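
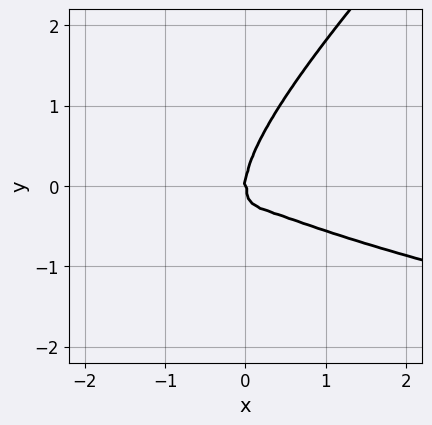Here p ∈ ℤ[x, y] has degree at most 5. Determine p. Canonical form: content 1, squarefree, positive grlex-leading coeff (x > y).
3*x*y^3 - 3*y^4 + x^3 + 2*x^2*y + 3*x*y^2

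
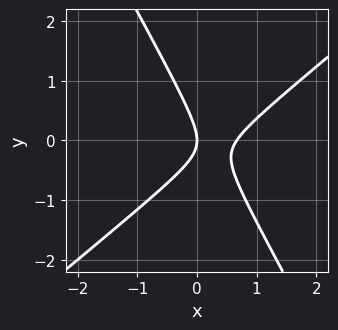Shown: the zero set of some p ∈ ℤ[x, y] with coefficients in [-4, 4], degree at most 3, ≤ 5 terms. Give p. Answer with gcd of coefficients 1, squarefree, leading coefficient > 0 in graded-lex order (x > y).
(a) Degree: the shape is more complex than any degree-1 curve, so deg p = 2.
(b) From the visible intercepts: it crosses the y-axis at the gridline y = 0; it crosses the x-axis at the gridline x = 0.
(c) The integer polynomial consistent with all of this is the stated p.

3*x^2 - 2*x*y - 2*y^2 - 2*x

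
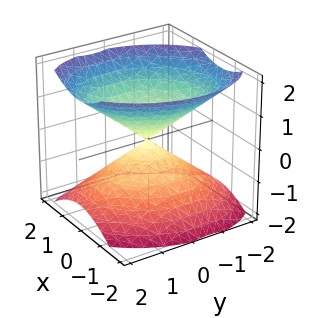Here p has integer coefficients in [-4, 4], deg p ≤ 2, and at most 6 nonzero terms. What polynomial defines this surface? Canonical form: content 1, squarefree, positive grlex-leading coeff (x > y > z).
First, I count 2 distinct pieces. They look like related sheets of one shape, so recover p as a whole.
Next, degree: no degree-1 surface has this shape, so deg p = 2.
Then, from the visible intercepts: it meets the y-axis at y = 0 (among the integer gridlines); it meets the x-axis at x = 0 (among the integer gridlines); it crosses the z-axis at the gridline z = 0.
Finally, the integer polynomial consistent with all of this is the stated p.

3*x^2 - x*y + 2*y^2 - 3*z^2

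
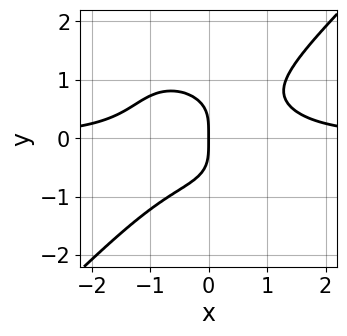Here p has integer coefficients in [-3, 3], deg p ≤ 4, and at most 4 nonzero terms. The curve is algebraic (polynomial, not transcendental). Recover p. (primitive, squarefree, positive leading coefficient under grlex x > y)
x^3*y - y^4 - x

(a) Degree: a generic line meets the curve in up to 4 points, so deg p = 4.
(b) Against the integer gridlines: it meets the y-axis at y = 0 (among the integer gridlines); one x-axis crossing is at x = 0.
(c) Fitting integer coefficients to these (and the overall shape) gives p.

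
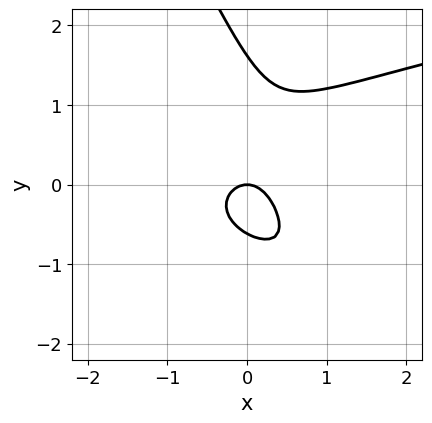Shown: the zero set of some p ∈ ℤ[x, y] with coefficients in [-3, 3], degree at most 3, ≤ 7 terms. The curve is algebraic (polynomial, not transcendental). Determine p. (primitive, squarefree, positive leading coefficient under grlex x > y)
2*x*y^2 + y^3 - 2*x^2 - y^2 - y

(a) The degree is 3 — a generic line meets the curve in up to 3 points.
(b) From the visible intercepts: it meets the x-axis at x = 0 (among the integer gridlines); one y-axis crossing is at y = 0.
(c) Matching integer coefficients to the picture gives p.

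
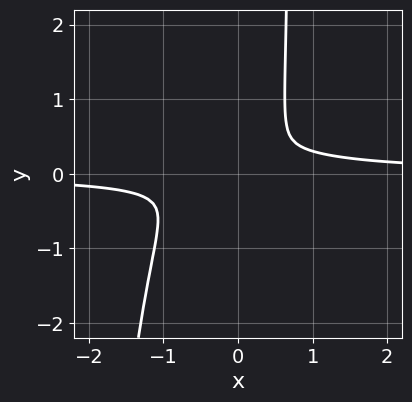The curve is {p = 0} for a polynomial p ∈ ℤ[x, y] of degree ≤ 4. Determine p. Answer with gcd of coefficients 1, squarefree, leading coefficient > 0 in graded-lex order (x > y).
(a) Degree: no degree-3 curve has this shape, so deg p = 4.
(b) Putting this together gives p.

3*x^3*y + x^2*y^2 + 2*x*y^2 - x^2 - 2*y^2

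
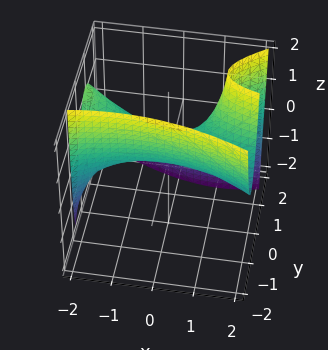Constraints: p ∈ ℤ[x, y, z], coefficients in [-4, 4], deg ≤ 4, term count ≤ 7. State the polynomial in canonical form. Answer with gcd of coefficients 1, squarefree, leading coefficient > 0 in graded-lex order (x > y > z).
(a) Degree: no degree-2 surface has this shape, so deg p = 3.
(b) Against the integer gridlines: the y-axis gridline crossings are at y ∈ {0, 1}; every point of the x-axis in the box is on the surface.
(c) Matching integer coefficients to the picture gives p.

x^2*y + x*y*z - 3*y^3 + 3*y^2 - 2*z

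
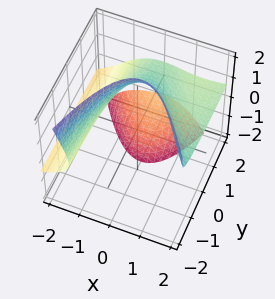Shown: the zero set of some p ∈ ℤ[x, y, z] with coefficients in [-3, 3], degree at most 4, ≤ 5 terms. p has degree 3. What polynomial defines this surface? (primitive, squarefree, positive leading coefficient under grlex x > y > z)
x^3 - 3*x^2*z - 2*y*z^2 + 3

I count 2 distinct pieces. They look like related sheets of one shape, so recover p as a whole.
The degree is 3 — a generic line meets the surface in up to 3 points.
From the axis intercepts and sections: it misses every integer gridline on the y-axis; the surface avoids every integer z-axis point in the box.
Solving for integer coefficients yields p as stated.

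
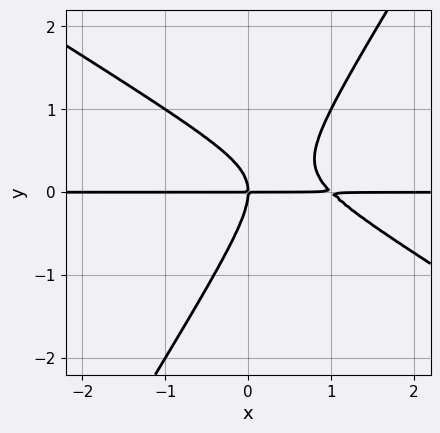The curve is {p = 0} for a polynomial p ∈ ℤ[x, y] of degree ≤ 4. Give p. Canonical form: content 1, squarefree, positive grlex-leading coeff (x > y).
The degree is 3 — the shape is more complex than any degree-2 curve.
From the visible intercepts: the visible x-axis segment lies entirely on the curve; it crosses the y-axis at the gridline y = 0.
These observations pin down the coefficients.

x^2*y + x*y^2 - y^3 - x*y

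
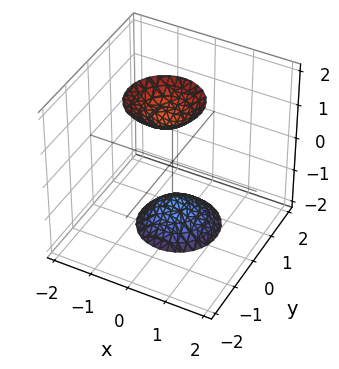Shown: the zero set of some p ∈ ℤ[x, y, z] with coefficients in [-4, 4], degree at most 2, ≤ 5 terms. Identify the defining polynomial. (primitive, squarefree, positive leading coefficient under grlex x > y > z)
3*x^2 + 3*y^2 + y*z - z^2 + 2

First, I count 2 distinct pieces. They look like related sheets of one shape, so recover p as a whole.
Next, the degree is 2 — the shape is more complex than any degree-1 surface.
Next, from the visible intercepts: it misses every integer gridline on the x-axis; no y-intercept at any integer in the box.
Finally, matching integer coefficients to the picture gives p.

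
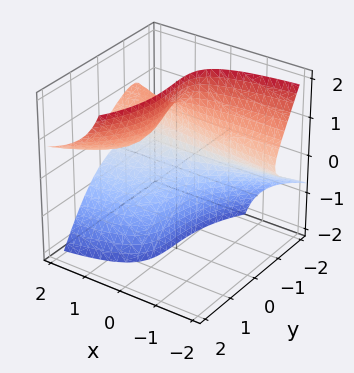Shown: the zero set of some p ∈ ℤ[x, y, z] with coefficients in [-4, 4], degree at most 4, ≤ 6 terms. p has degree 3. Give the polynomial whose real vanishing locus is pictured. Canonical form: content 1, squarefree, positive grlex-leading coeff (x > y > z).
1. The degree is 3 — a generic line meets the surface in up to 3 points.
2. From the axis intercepts and sections: no x-intercept at any integer in the box; it meets the y-axis at y = -1 (among the integer gridlines); it misses every integer gridline on the z-axis.
3. Putting this together gives p.

2*x*y*z + 2*x*z^2 - y^3 - 1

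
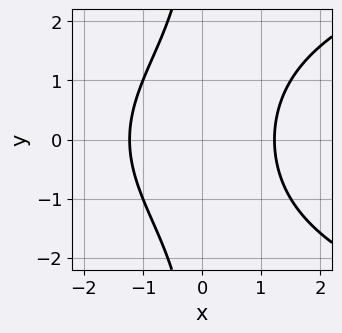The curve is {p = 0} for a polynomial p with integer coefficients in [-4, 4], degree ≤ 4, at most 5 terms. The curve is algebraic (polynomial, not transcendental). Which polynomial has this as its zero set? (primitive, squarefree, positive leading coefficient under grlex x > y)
x*y^2 - 2*x^2 + 3

The degree is 3 — the shape is more complex than any degree-2 curve.
Symmetries: mirror symmetry y ↦ −y ⇒ only even powers of y.
From the axis intercepts and sections: the curve avoids every integer y-axis point in the box.
Fitting integer coefficients to these (and the overall shape) gives p.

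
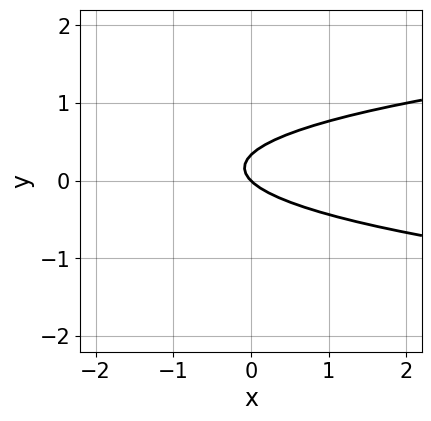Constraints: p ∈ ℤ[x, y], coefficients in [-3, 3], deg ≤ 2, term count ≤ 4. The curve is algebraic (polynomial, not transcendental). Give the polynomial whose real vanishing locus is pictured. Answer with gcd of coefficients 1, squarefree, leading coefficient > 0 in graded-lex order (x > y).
First, degree: the shape is more complex than any degree-1 curve, so deg p = 2.
Then, from the visible intercepts: it meets the y-axis at y = 0 (among the integer gridlines); it meets the x-axis at x = 0 (among the integer gridlines).
Finally, assembling these constraints gives the stated polynomial.

3*y^2 - x - y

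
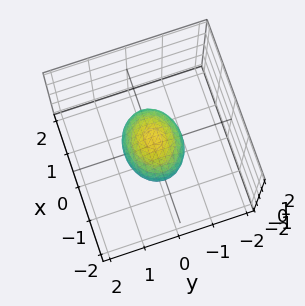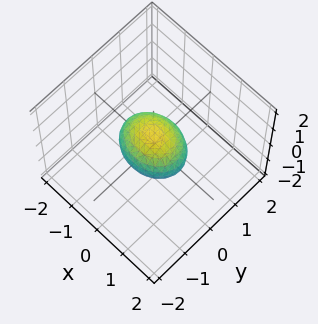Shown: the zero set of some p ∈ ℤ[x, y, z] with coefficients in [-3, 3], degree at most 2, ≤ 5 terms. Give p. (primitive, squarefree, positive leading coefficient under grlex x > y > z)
First, deg p = 2.
Then, symmetries: the x ↦ −x reflection is a symmetry, so x appears only in even powers; the y ↦ −y reflection is a symmetry, so y appears only in even powers; it's symmetric under z → −z, forcing even powers of z.
Then, from the visible intercepts: the x-axis gridline crossings are at x ∈ {-1, 1}.
Finally, putting this together gives p.

2*x^2 + 3*y^2 + 3*z^2 - 2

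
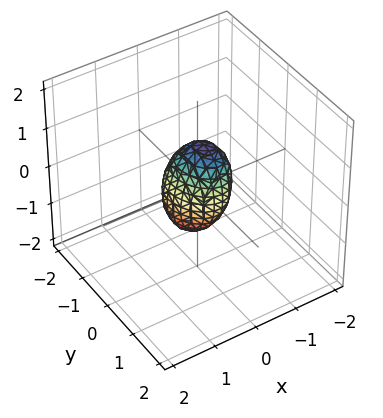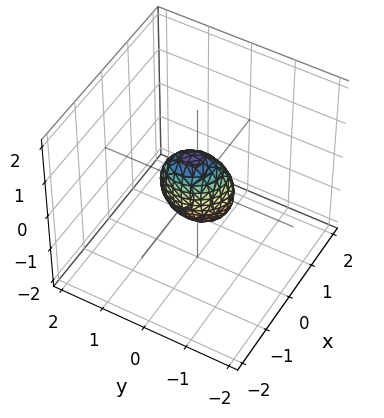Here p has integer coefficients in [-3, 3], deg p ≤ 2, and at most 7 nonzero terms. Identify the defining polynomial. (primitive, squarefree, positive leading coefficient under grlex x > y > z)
3*x^2 + x*y + x*z + 2*y^2 + z^2 - 1

The degree is 2 — a generic line meets the surface in up to 2 points.
Against the integer gridlines: among the integer gridlines, it crosses the z-axis at z ∈ {-1, 1}.
Solving for integer coefficients yields p as stated.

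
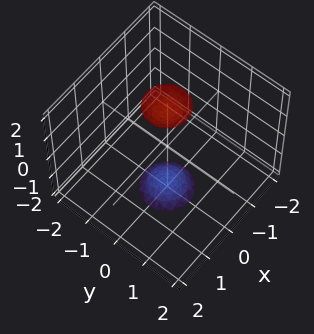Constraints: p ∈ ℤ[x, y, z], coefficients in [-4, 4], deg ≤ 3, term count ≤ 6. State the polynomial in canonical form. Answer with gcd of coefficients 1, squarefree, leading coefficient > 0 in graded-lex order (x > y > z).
3*x^2 + 3*y^2 - z^2 + 3

The picture has 2 separate pieces.
Degree: two sheets facing apart; a quadric, so deg p = 2.
Symmetries: the z ↦ −z reflection is a symmetry, so z appears only in even powers; the z-axis is an axis of rotation, so x and y enter only as x² + y².
Checking where it meets the axes: the surface avoids every integer y-axis point in the box; a circular section at z = 2 has radius between 0 and 1.
Solving for integer coefficients yields p as stated.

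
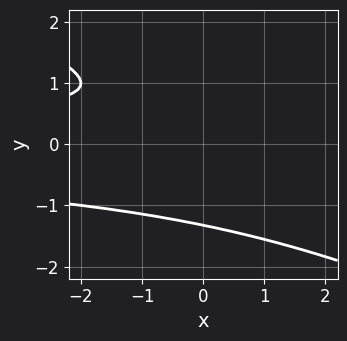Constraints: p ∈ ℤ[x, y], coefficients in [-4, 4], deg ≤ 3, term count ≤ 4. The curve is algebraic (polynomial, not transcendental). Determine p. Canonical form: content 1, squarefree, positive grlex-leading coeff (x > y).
x*y^2 + 2*y^3 - 2*y + 2

1. Degree: the shape is more complex than any degree-2 curve, so deg p = 3.
2. Observable constraints: no x-intercept at any integer in the box.
3. Fitting integer coefficients to these (and the overall shape) gives p.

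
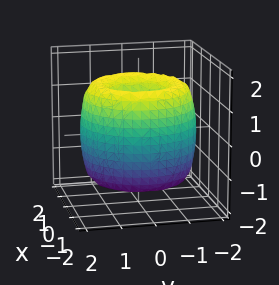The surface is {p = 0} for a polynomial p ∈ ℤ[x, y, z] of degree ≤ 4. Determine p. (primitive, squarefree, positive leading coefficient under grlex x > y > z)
Degree: no degree-3 surface has this shape, so deg p = 4.
Symmetries: rotational symmetry about the z-axis ⇒ p depends on x, y only through x² + y².
Checking where it meets the axes: it crosses the y-axis at the gridline y = 0; it meets the z-axis at z = 0 (among the integer gridlines); a circular section at z = 0 has radius between 1 and 2; it crosses the x-axis at the gridline x = 0.
The integer polynomial consistent with all of this is the stated p.

x^4 + 2*x^2*y^2 + y^4 - 3*x^2 - 3*y^2 + z^2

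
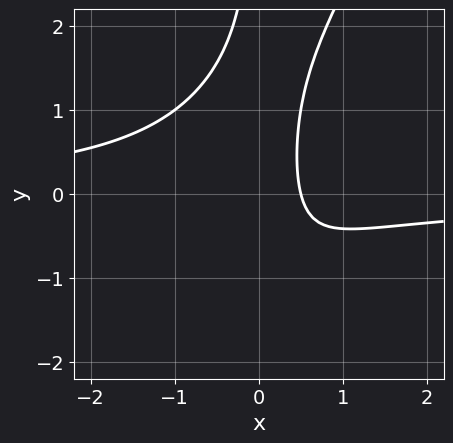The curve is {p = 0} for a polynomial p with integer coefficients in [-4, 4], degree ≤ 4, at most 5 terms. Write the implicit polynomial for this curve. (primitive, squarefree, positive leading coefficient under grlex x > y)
2*x^2*y - x*y^2 + 2*x - 1

1. Degree: no degree-2 curve has this shape, so deg p = 3.
2. Checking where it meets the axes: no y-intercept at any integer in the box.
3. These observations pin down the coefficients.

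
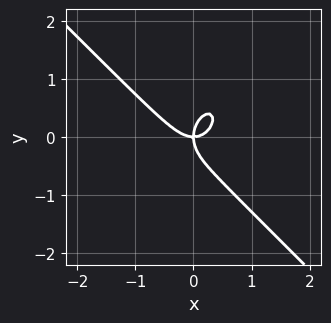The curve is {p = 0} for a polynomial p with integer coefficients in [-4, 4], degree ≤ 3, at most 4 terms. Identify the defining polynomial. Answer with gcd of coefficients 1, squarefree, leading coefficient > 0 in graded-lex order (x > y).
3*x^3 + x^2*y + 2*y^3 - 2*x*y

1. The degree is 3 — no degree-2 curve has this shape.
2. Observable constraints: one x-axis crossing is at x = 0; one y-axis crossing is at y = 0.
3. Matching integer coefficients to the picture gives p.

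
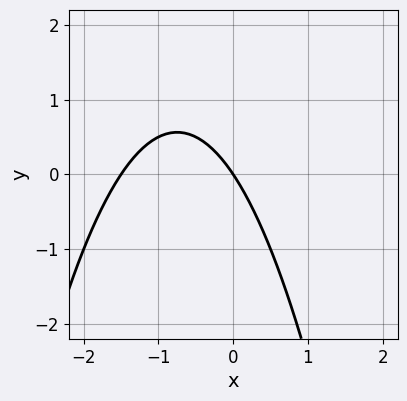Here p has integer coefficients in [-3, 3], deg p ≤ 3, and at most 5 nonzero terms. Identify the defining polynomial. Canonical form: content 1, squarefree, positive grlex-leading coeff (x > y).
1. The degree is 2 — the shape is more complex than any degree-1 curve.
2. Checking where it meets the axes: it meets the x-axis at x = 0 (among the integer gridlines); it crosses the y-axis at the gridline y = 0.
3. Assembling these constraints gives the stated polynomial.

2*x^2 + 3*x + 2*y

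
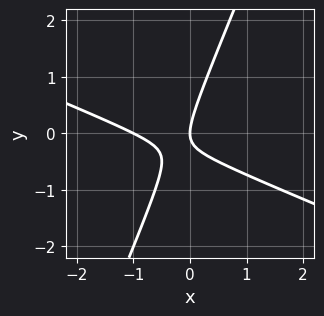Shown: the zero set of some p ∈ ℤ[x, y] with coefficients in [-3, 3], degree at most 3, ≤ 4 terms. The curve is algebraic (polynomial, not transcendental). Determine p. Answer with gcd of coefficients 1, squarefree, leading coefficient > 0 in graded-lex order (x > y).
x^2 + 2*x*y - y^2 + x

The degree is 2 — a generic line meets the curve in up to 2 points.
Observable constraints: it meets the y-axis at y = 0 (among the integer gridlines); the x-axis gridline crossings are at x ∈ {-1, 0}.
Together with the visible shape, these determine p as stated.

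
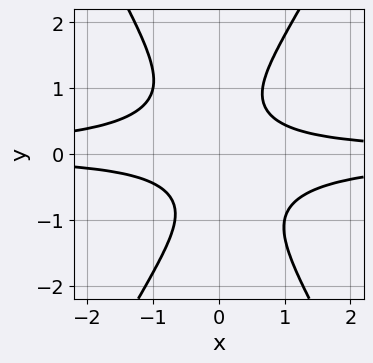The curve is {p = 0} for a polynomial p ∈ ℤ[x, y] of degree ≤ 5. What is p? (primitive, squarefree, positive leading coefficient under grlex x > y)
(a) deg p = 4.
(b) Observable constraints: the curve avoids every integer x-axis point in the box; no y-intercept at any integer in the box.
(c) Solving for integer coefficients yields p as stated.

3*x^2*y^2 - y^4 + x*y - 1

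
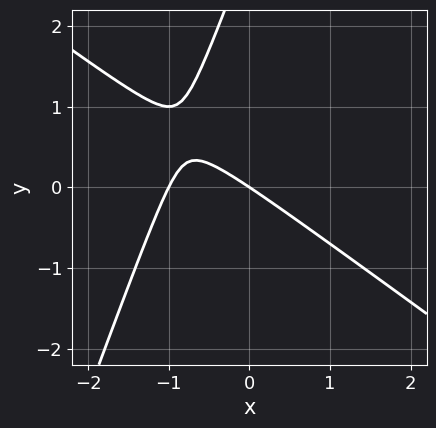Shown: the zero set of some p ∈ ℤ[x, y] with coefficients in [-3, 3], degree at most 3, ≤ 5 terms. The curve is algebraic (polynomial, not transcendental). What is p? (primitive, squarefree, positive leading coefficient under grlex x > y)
2*x^2 + 2*x*y - y^2 + 2*x + 3*y

First, deg p = 2. The shape is more complex than any degree-1 curve.
Then, checking where it meets the axes: among the integer gridlines, it crosses the x-axis at x ∈ {-1, 0}; it crosses the y-axis at the gridline y = 0.
Finally, assembling these constraints gives the stated polynomial.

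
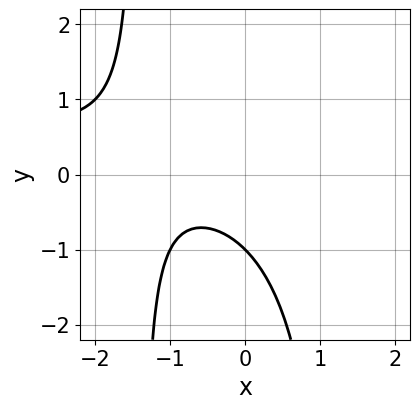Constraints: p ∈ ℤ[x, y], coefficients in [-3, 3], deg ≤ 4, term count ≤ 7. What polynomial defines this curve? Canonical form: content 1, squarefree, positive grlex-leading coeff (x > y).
(a) The degree is 3 — the shape is more complex than any degree-2 curve.
(b) Checking where it meets the axes: no x-intercept at any integer in the box; it crosses the y-axis at the gridline y = -1.
(c) Assembling these constraints gives the stated polynomial.

x^2*y - x^2 - 2*x - 2*y - 2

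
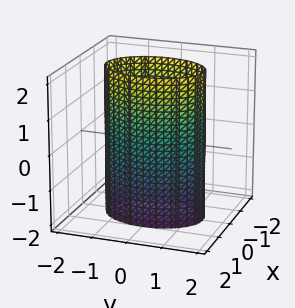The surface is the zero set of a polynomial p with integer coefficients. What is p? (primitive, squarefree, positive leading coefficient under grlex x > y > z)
2*x^2 + y^2 - 2

deg p = 2. A cylinder; a quadric.
Symmetries: mirror symmetry y ↦ −y ⇒ only even powers of y; mirror symmetry z ↦ −z ⇒ only even powers of z; mirror symmetry x ↦ −x ⇒ only even powers of x.
Observable constraints: it misses every integer gridline on the z-axis; the x-axis gridline crossings are at x ∈ {-1, 1}.
These observations pin down the coefficients.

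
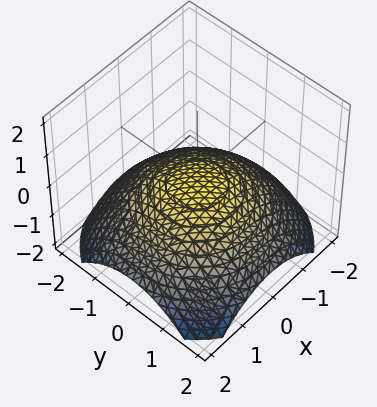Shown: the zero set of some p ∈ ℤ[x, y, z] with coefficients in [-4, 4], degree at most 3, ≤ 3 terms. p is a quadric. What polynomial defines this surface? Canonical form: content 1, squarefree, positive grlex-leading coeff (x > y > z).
(a) Degree: a single bowl opening along one axis; a quadric, so deg p = 2.
(b) By symmetry, the z-axis is an axis of rotation, so x and y enter only as x² + y².
(c) Against the integer gridlines: a circular section at z = -1 has radius between 1 and 2; it crosses the x-axis at the gridline x = 0; it meets the z-axis at z = 0 (among the integer gridlines); it crosses the y-axis at the gridline y = 0.
(d) Matching integer coefficients to the picture gives p.

x^2 + y^2 + 3*z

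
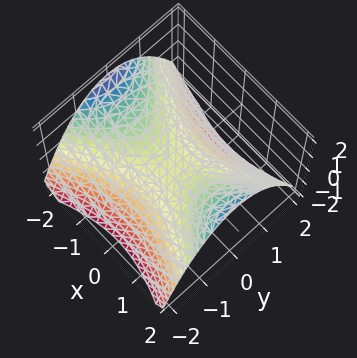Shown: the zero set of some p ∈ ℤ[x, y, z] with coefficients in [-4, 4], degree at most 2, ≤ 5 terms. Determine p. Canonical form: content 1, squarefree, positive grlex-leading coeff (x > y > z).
x^2 - 2*y^2 - 3*z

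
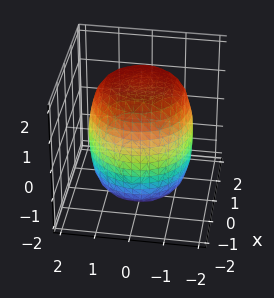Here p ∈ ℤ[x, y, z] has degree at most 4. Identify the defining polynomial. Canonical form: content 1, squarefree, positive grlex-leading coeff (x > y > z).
x^4 + 2*x^2*y^2 + y^4 - x^2 - y^2 + z^2 - 3

(a) deg p = 4. No degree-3 surface has this shape.
(b) Symmetry: the z-axis is an axis of rotation, so x and y enter only as x² + y².
(c) Reading off the gridlines: a circular section at z = 0 has radius between 1 and 2.
(d) These observations pin down the coefficients.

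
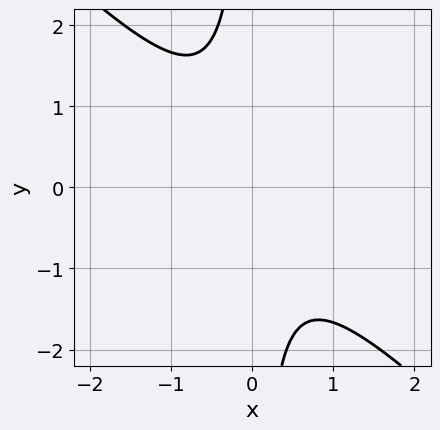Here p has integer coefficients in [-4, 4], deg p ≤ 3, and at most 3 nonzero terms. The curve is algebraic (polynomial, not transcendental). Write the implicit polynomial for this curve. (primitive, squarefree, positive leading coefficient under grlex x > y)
3*x^2 + 3*x*y + 2

The degree is 2 — a generic line meets the curve in up to 2 points.
Checking where it meets the axes: it misses every integer gridline on the y-axis; the curve avoids every integer x-axis point in the box.
Assembling these constraints gives the stated polynomial.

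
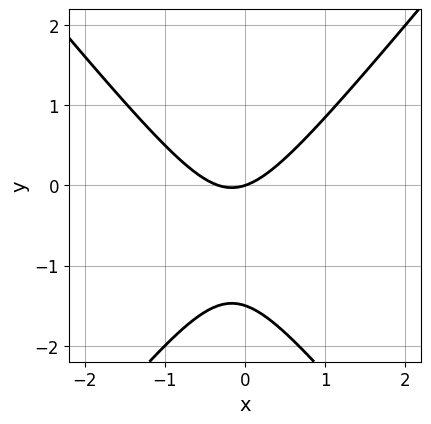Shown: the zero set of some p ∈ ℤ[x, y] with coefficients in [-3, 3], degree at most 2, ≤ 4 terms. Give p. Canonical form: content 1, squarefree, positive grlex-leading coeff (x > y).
3*x^2 - 2*y^2 + x - 3*y

(a) deg p = 2. No degree-1 curve has this shape.
(b) From the visible intercepts: one y-axis crossing is at y = 0; it crosses the x-axis at the gridline x = 0.
(c) Fitting integer coefficients to these (and the overall shape) gives p.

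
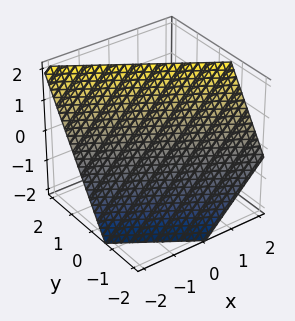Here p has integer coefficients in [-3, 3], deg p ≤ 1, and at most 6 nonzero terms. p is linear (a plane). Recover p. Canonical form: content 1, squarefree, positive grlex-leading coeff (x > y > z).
First, degree: every cross-section is a straight line — this is a plane, so deg p = 1.
Then, reading off the gridlines: it crosses the x-axis at the gridline x = -1; one z-axis crossing is at z = 1.
Finally, these observations pin down the coefficients.

2*x + 3*y - 2*z + 2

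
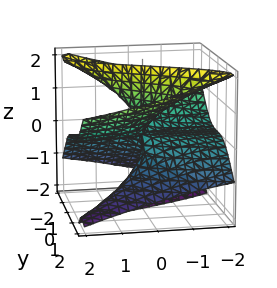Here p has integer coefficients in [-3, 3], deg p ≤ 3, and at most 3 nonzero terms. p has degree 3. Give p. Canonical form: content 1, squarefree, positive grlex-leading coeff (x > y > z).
y^3 - 2*y*z^2 - 2*x*z

First, degree: a generic line meets the surface in up to 3 points, so deg p = 3.
Next, against the integer gridlines: the visible z-axis segment lies entirely on the surface; every point of the x-axis in the box is on the surface; one y-axis crossing is at y = 0.
Finally, putting this together gives p.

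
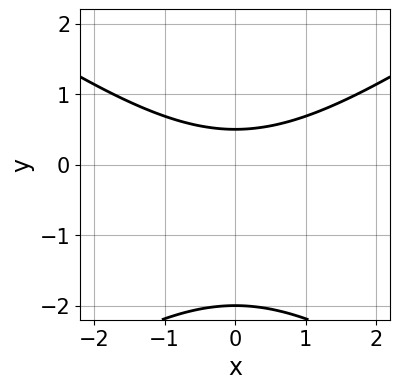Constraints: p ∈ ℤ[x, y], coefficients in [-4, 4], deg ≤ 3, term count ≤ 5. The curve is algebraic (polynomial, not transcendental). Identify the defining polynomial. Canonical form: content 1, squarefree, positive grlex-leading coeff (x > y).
Degree: the shape is more complex than any degree-1 curve, so deg p = 2.
Symmetries: it's symmetric under x → −x, forcing even powers of x.
Checking where it meets the axes: it meets the y-axis at y = -2 (among the integer gridlines); no x-intercept at any integer in the box.
Putting this together gives p.

x^2 - 2*y^2 - 3*y + 2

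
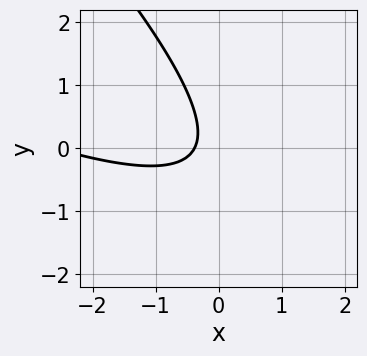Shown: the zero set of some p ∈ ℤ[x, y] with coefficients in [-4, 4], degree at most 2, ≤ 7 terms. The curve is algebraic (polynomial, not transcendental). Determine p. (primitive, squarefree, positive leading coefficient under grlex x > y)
x^2 + 3*x*y + 2*y^2 + 3*x + 1

(a) Degree: a generic line meets the curve in up to 2 points, so deg p = 2.
(b) Checking where it meets the axes: no y-intercept at any integer in the box.
(c) These observations pin down the coefficients.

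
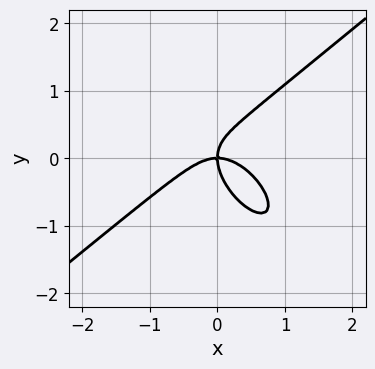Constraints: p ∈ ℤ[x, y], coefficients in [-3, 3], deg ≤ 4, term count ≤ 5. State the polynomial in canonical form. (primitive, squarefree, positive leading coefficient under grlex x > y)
The degree is 3 — no degree-2 curve has this shape.
Checking where it meets the axes: it meets the x-axis at x = 0 (among the integer gridlines); it crosses the y-axis at the gridline y = 0.
The integer polynomial consistent with all of this is the stated p.

3*x^3 - 2*x*y^2 - 3*y^3 + 3*x*y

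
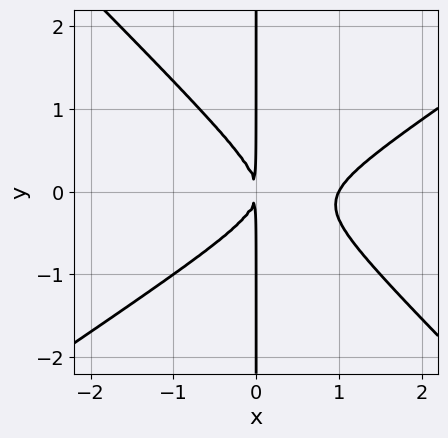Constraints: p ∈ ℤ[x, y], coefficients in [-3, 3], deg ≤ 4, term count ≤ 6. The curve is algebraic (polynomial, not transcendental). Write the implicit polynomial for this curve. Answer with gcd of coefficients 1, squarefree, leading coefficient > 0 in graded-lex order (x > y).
2*x^3 - x^2*y - 3*x*y^2 - 2*x^2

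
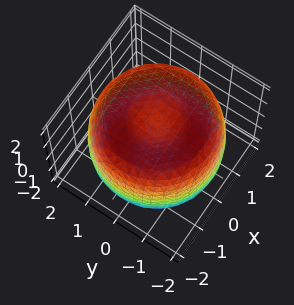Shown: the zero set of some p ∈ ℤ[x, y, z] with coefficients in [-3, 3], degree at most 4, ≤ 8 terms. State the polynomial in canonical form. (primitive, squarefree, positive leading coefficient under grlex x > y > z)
x^4 + 2*x^2*y^2 + y^4 - 3*x^2 - 3*y^2 + 2*z^2 - 3

First, degree: no degree-3 surface has this shape, so deg p = 4.
Next, symmetries: the surface is invariant under rotation about z: p = q(x² + y², z).
Next, reading off the gridlines: a circular section at z = 1 has radius between 1 and 2.
Finally, solving for integer coefficients yields p as stated.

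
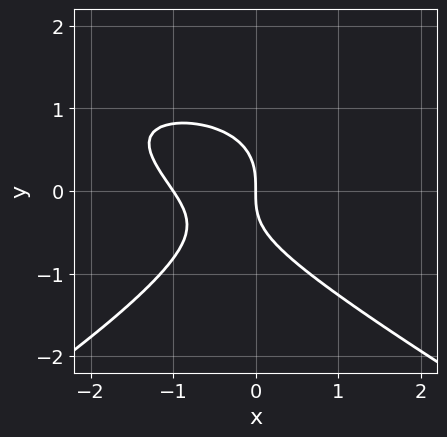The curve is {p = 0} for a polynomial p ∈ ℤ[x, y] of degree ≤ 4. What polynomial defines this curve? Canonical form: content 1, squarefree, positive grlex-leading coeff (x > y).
(a) Degree: no degree-2 curve has this shape, so deg p = 3.
(b) Against the integer gridlines: it meets the y-axis at y = 0 (among the integer gridlines); among the integer gridlines, it crosses the x-axis at x ∈ {-1, 0}.
(c) Putting this together gives p.

x^2*y - 3*y^3 - 3*x^2 - x*y - 3*x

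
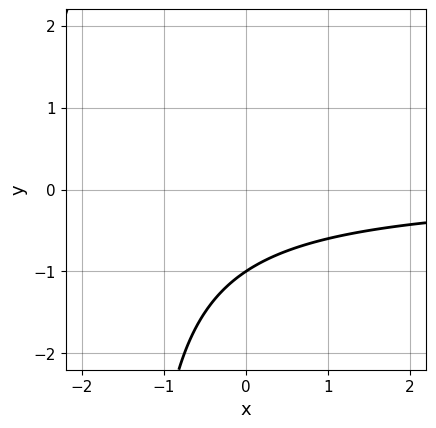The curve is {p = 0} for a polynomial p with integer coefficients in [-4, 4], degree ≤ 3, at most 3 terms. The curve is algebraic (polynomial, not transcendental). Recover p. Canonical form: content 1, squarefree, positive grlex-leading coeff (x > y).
2*x*y + 3*y + 3

1. deg p = 2.
2. Checking where it meets the axes: one y-axis crossing is at y = -1; it misses every integer gridline on the x-axis.
3. Fitting integer coefficients to these (and the overall shape) gives p.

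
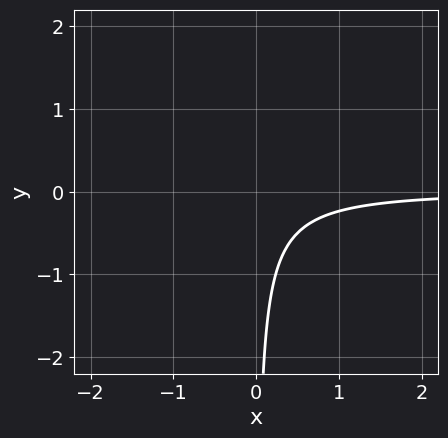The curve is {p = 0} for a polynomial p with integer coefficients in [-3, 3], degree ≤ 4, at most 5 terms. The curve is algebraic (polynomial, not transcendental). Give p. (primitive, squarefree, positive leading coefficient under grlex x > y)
x^2*y - x*y^2 + 3*x*y + 1

(a) The degree is 3 — the shape is more complex than any degree-2 curve.
(b) Observable constraints: it misses every integer gridline on the x-axis; the curve avoids every integer y-axis point in the box.
(c) Together with the visible shape, these determine p as stated.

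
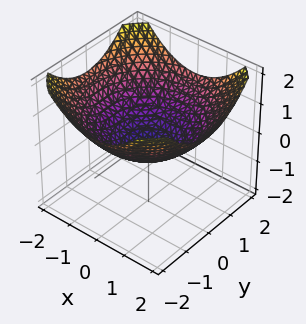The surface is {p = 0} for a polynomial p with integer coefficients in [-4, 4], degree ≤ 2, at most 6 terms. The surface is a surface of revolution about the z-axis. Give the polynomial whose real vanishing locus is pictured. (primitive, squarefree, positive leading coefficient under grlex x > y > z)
x^2 + y^2 - 3*z - 1

(a) deg p = 2.
(b) Symmetries: the z-axis is an axis of rotation, so x and y enter only as x² + y².
(c) Reading off the gridlines: a circular section at z = 0 has radius exactly 1; among the integer gridlines, it crosses the y-axis at y ∈ {-1, 1}; among the integer gridlines, it crosses the x-axis at x ∈ {-1, 1}.
(d) Putting this together gives p.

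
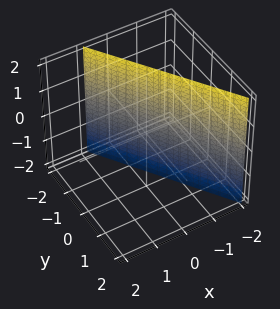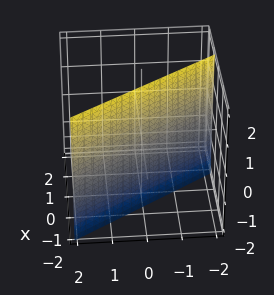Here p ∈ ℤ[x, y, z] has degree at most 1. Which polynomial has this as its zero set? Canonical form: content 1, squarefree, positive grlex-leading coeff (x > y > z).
3*x + 2*y + 2

First, deg p = 1.
Then, from the visible intercepts: it misses every integer gridline on the z-axis; one y-axis crossing is at y = -1.
Finally, matching integer coefficients to the picture gives p.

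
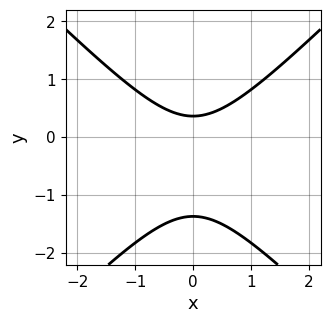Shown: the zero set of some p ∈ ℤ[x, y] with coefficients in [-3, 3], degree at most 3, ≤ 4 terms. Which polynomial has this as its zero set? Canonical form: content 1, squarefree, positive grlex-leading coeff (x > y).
2*x^2 - 2*y^2 - 2*y + 1

(a) deg p = 2.
(b) Symmetries: the x ↦ −x reflection is a symmetry, so x appears only in even powers.
(c) Checking where it meets the axes: no x-intercept at any integer in the box.
(d) Fitting integer coefficients to these (and the overall shape) gives p.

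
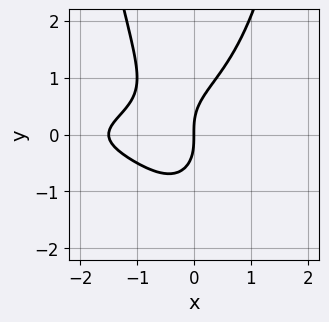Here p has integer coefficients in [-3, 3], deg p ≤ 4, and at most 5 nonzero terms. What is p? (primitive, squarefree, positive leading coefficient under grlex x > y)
3*x^2*y^2 - 2*y^3 + 2*x^2 + 3*x

Degree: no degree-3 curve has this shape, so deg p = 4.
From the axis intercepts and sections: one x-axis crossing is at x = 0; it crosses the y-axis at the gridline y = 0.
The integer polynomial consistent with all of this is the stated p.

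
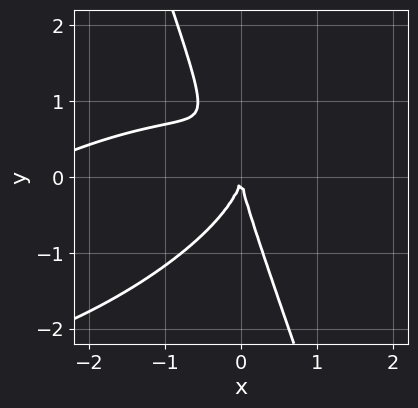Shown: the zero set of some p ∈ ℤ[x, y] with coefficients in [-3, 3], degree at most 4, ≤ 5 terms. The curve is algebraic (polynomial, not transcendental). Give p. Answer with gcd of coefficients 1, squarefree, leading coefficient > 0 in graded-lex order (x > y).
x^3 - 2*x^2*y + 2*x*y^2 + y^3 + 3*x^2

Degree: a generic line meets the curve in up to 3 points, so deg p = 3.
Checking where it meets the axes: it meets the x-axis at x = 0 (among the integer gridlines); it crosses the y-axis at the gridline y = 0.
Matching integer coefficients to the picture gives p.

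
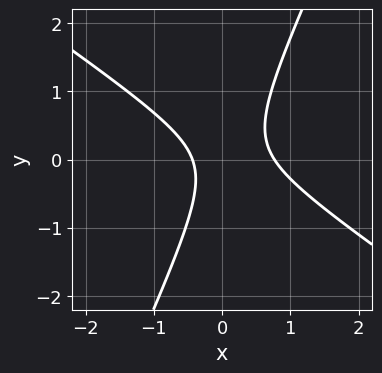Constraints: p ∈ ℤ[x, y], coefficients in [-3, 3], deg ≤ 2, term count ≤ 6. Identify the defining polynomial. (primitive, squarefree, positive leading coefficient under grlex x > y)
First, deg p = 2. No degree-1 curve has this shape.
Then, reading off the gridlines: the curve avoids every integer y-axis point in the box.
Finally, putting this together gives p.

3*x^2 + 3*x*y - 2*y^2 - x - 1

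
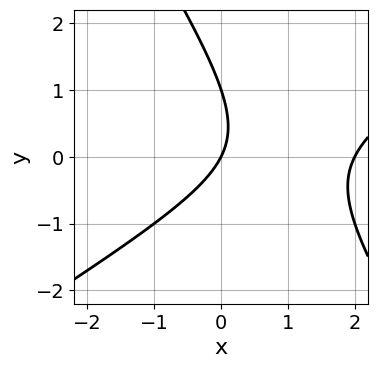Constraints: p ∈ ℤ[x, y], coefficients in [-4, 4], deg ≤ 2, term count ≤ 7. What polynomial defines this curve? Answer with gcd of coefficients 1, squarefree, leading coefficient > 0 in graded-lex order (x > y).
x^2 - x*y - y^2 - 2*x + y

1. Degree: no degree-1 curve has this shape, so deg p = 2.
2. Against the integer gridlines: among the integer gridlines, it crosses the y-axis at y ∈ {0, 1}; among the integer gridlines, it crosses the x-axis at x ∈ {0, 2}.
3. These observations pin down the coefficients.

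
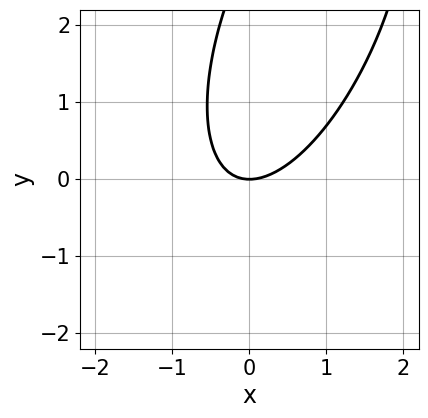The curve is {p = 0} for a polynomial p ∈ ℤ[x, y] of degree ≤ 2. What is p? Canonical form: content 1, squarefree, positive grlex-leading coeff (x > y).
3*x^2 - 2*x*y + y^2 - 3*y

First, the degree is 2 — a generic line meets the curve in up to 2 points.
Next, from the axis intercepts and sections: one x-axis crossing is at x = 0; one y-axis crossing is at y = 0.
Finally, fitting integer coefficients to these (and the overall shape) gives p.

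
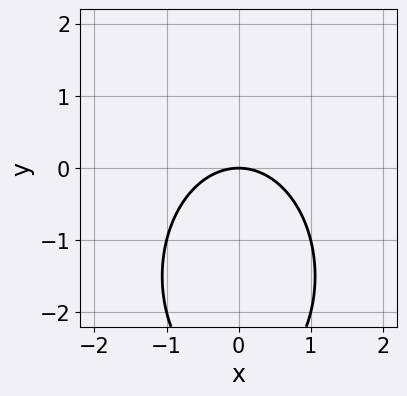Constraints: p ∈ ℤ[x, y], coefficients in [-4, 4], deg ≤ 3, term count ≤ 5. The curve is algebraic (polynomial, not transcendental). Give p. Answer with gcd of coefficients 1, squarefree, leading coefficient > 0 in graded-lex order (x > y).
1. The degree is 2 — a generic line meets the curve in up to 2 points.
2. Symmetries: mirror symmetry x ↦ −x ⇒ only even powers of x.
3. Reading off the gridlines: it meets the y-axis at y = 0 (among the integer gridlines); it crosses the x-axis at the gridline x = 0.
4. Putting this together gives p.

2*x^2 + y^2 + 3*y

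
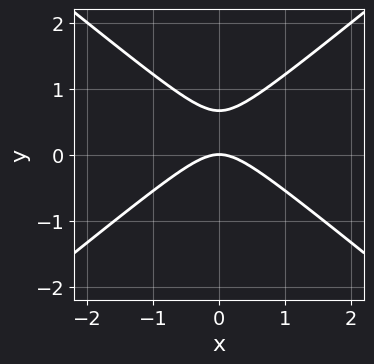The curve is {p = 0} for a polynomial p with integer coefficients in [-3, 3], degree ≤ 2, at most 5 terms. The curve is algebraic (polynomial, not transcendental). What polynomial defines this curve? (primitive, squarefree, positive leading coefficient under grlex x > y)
2*x^2 - 3*y^2 + 2*y

First, the degree is 2 — the shape is more complex than any degree-1 curve.
Then, symmetries: it's symmetric under x → −x, forcing even powers of x.
Then, against the integer gridlines: one y-axis crossing is at y = 0; it crosses the x-axis at the gridline x = 0.
Finally, putting this together gives p.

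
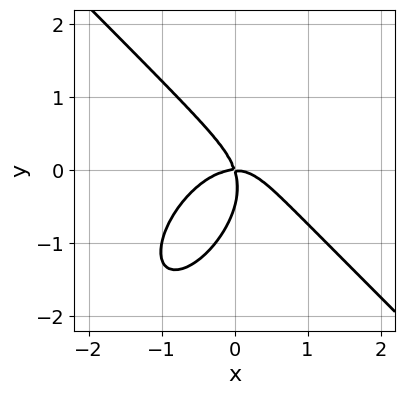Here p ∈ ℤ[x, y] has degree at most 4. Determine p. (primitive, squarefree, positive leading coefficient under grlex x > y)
First, degree: the shape is more complex than any degree-2 curve, so deg p = 3.
Next, from the axis intercepts and sections: one x-axis crossing is at x = 0; one y-axis crossing is at y = 0.
Finally, putting this together gives p.

3*x^3 - x*y^2 + 2*y^3 + 3*x*y + y^2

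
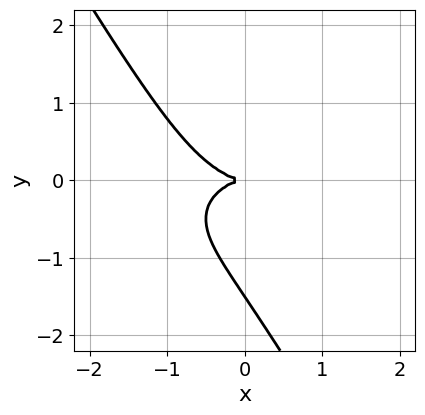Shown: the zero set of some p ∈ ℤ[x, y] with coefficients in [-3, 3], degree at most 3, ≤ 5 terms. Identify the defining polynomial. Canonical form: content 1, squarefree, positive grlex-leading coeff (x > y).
1. The degree is 3 — the shape is more complex than any degree-2 curve.
2. From the axis intercepts and sections: one x-axis crossing is at x = 0; it crosses the y-axis at the gridline y = 0.
3. Fitting integer coefficients to these (and the overall shape) gives p.

x^3 + 3*x*y^2 + 2*y^3 + 3*y^2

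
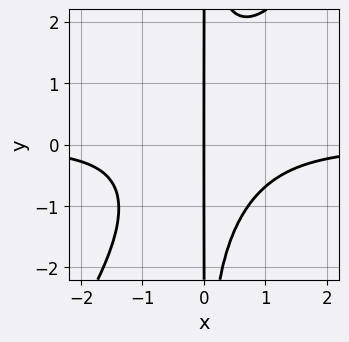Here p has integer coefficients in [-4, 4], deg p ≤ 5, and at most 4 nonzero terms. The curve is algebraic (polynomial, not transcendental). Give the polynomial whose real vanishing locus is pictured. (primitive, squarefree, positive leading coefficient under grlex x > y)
3*x^3*y - 2*x^2*y^2 + 3*x

1. The degree is 4 — the shape is more complex than any degree-3 curve.
2. Against the integer gridlines: it meets the x-axis at x = 0 (among the integer gridlines); the visible y-axis segment lies entirely on the curve.
3. Assembling these constraints gives the stated polynomial.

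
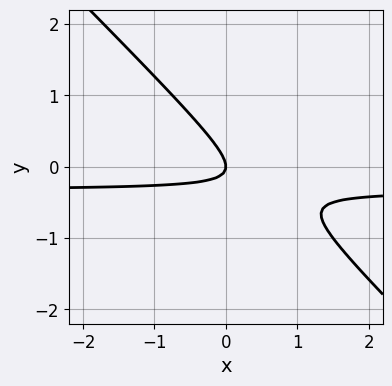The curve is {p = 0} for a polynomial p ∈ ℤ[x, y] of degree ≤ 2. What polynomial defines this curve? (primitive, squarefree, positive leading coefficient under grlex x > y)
3*x*y + 3*y^2 + x

First, degree: a generic line meets the curve in up to 2 points, so deg p = 2.
Then, checking where it meets the axes: one x-axis crossing is at x = 0; it meets the y-axis at y = 0 (among the integer gridlines).
Finally, putting this together gives p.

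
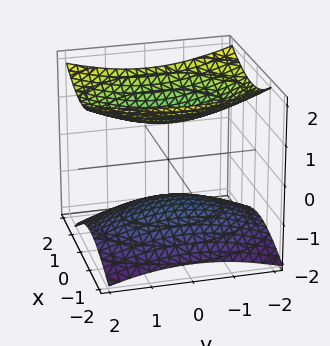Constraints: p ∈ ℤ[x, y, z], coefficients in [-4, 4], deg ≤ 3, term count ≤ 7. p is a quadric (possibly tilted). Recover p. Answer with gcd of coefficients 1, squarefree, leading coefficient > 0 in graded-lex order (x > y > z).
2*x^2 - x*z + y^2 - 3*z^2 + 3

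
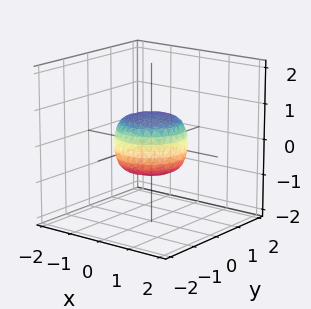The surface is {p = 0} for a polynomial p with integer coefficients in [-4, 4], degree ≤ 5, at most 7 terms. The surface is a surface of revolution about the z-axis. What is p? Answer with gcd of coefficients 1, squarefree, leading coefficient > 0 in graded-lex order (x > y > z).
First, deg p = 4. No degree-3 surface has this shape.
Then, by symmetry, every cross-section ⟂ z is a circle, so x, y appear only via x² + y².
Then, checking where it meets the axes: among the integer gridlines, it crosses the x-axis at x ∈ {-1, 1}; a circular section at z = 0 has radius exactly 1; among the integer gridlines, it crosses the y-axis at y ∈ {-1, 1}.
Finally, together with the visible shape, these determine p as stated.

2*x^4 + 4*x^2*y^2 + 2*y^4 - x^2 - y^2 + 2*z^2 - 1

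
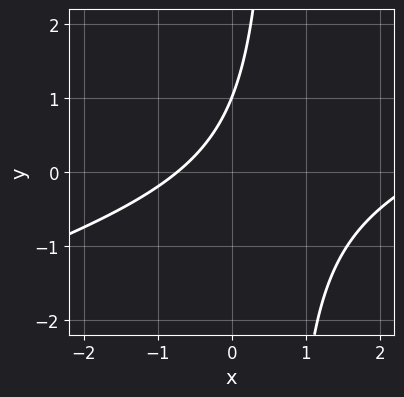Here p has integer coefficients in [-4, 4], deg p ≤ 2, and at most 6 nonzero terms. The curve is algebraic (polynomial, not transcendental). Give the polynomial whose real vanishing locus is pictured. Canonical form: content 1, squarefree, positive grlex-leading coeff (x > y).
First, the degree is 2 — the shape is more complex than any degree-1 curve.
Next, from the visible intercepts: it meets the y-axis at y = 1 (among the integer gridlines).
Finally, fitting integer coefficients to these (and the overall shape) gives p.

x^2 - 3*x*y - 2*x + 2*y - 2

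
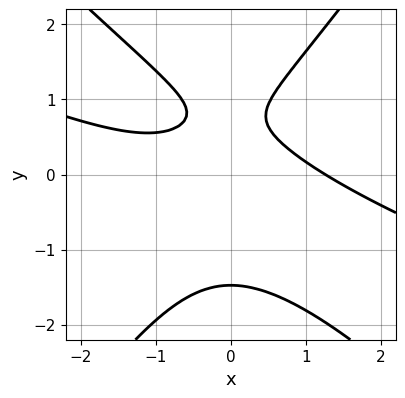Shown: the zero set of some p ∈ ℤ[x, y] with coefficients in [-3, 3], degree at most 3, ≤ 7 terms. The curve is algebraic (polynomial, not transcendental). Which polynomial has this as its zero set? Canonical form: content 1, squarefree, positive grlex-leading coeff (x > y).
x^3 + 3*x^2*y - 2*y^3 + 3*y - 2

First, deg p = 3. No degree-2 curve has this shape.
Finally, the integer polynomial consistent with all of this is the stated p.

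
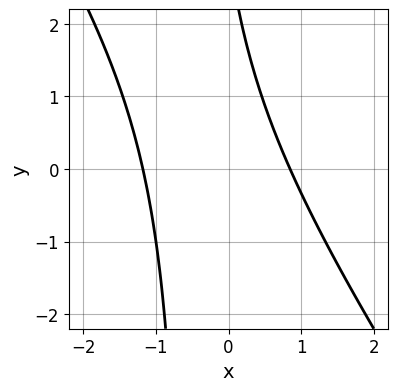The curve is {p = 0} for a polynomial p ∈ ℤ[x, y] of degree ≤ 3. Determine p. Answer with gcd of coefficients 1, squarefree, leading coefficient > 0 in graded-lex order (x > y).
(a) deg p = 2.
(b) Checking where it meets the axes: the curve avoids every integer y-axis point in the box.
(c) Matching integer coefficients to the picture gives p.

3*x^2 + 2*x*y + x + y - 3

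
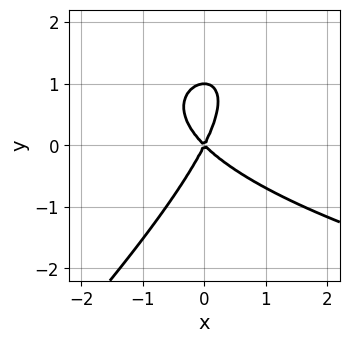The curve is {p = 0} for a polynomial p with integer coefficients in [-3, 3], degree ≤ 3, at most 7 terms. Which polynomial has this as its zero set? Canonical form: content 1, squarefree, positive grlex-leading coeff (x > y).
x*y^2 - y^3 - 2*x^2 - x*y + y^2

First, degree: no degree-2 curve has this shape, so deg p = 3.
Next, reading off the gridlines: it meets the x-axis at x = 0 (among the integer gridlines); the y-axis gridline crossings are at y ∈ {0, 1}.
Finally, together with the visible shape, these determine p as stated.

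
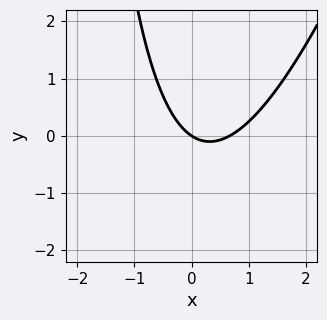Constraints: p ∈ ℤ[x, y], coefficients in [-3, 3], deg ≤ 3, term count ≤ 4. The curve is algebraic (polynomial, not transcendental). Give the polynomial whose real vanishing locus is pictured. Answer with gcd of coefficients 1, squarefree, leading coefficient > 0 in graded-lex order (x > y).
3*x^2 - x*y - 2*x - 3*y

Degree: the shape is more complex than any degree-1 curve, so deg p = 2.
Reading off the gridlines: it meets the y-axis at y = 0 (among the integer gridlines); one x-axis crossing is at x = 0.
Putting this together gives p.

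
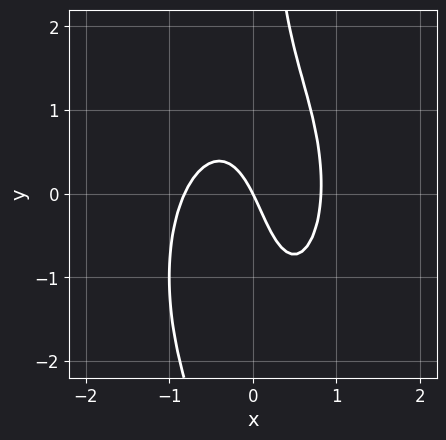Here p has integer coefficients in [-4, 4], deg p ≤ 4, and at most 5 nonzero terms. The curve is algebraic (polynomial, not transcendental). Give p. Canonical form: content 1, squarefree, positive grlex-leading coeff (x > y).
3*x^3 + x*y^2 + x*y - 2*x - y

The degree is 3 — the shape is more complex than any degree-2 curve.
Checking where it meets the axes: it meets the x-axis at x = 0 (among the integer gridlines); it crosses the y-axis at the gridline y = 0.
Putting this together gives p.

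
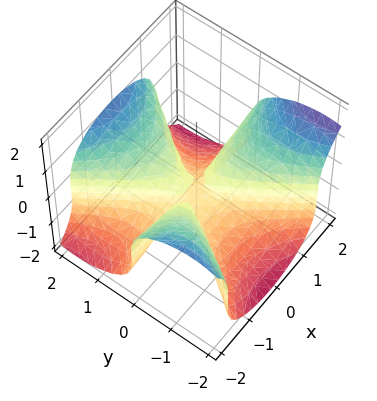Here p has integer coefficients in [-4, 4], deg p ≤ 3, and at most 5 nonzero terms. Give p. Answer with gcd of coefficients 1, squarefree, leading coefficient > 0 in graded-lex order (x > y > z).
1. The degree is 3 — the shape is more complex than any degree-2 surface.
2. Against the integer gridlines: it meets the z-axis at z = 0 (among the integer gridlines); it meets the y-axis at y = 0 (among the integer gridlines); the visible x-axis segment lies entirely on the surface.
3. Fitting integer coefficients to these (and the overall shape) gives p.

2*x^2*y - y^3 + 2*z^3 + x*y + z^2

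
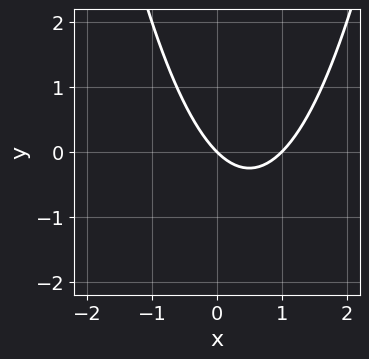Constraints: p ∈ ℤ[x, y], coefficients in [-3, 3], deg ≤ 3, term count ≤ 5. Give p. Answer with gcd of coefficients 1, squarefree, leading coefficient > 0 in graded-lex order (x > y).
x^2 - x - y

First, deg p = 2. The shape is more complex than any degree-1 curve.
Then, from the axis intercepts and sections: one y-axis crossing is at y = 0; among the integer gridlines, it crosses the x-axis at x ∈ {0, 1}.
Finally, putting this together gives p.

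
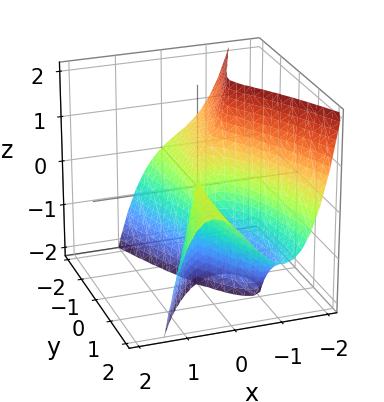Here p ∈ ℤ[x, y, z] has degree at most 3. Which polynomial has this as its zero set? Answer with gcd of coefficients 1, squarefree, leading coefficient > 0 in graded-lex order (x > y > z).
3*x^3 + y^2*z + 3*x^2 - 2*x*y

1. deg p = 3.
2. Checking where it meets the axes: it meets the x-axis at x = -1 (among the integer gridlines); every point of the y-axis in the box is on the surface; the visible z-axis segment lies entirely on the surface.
3. Fitting integer coefficients to these (and the overall shape) gives p.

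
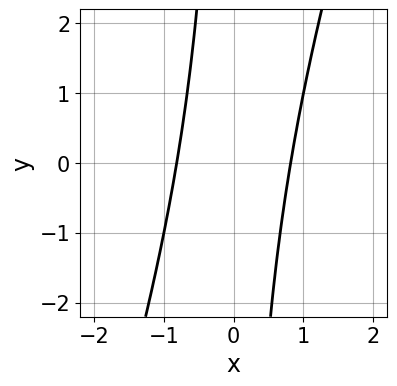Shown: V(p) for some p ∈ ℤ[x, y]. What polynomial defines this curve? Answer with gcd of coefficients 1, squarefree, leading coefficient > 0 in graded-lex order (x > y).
3*x^2 - x*y - 2

First, deg p = 2. A generic line meets the curve in up to 2 points.
Then, from the visible intercepts: it misses every integer gridline on the y-axis.
Finally, solving for integer coefficients yields p as stated.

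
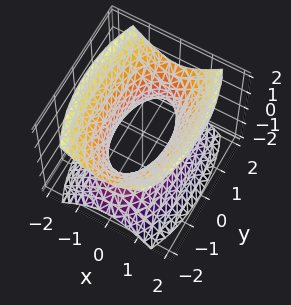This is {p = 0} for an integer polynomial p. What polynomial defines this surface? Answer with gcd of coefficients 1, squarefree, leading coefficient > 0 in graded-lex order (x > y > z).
The degree is 2 — an hourglass — one-sheet hyperboloid; a quadric.
Symmetries: it's symmetric under z → −z, forcing even powers of z; it's symmetric under y → −y, forcing even powers of y; mirror symmetry x ↦ −x ⇒ only even powers of x.
Against the integer gridlines: it misses every integer gridline on the z-axis.
The integer polynomial consistent with all of this is the stated p.

3*x^2 + y^2 - 2*z^2 - 2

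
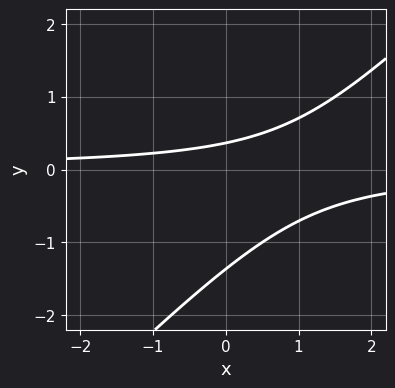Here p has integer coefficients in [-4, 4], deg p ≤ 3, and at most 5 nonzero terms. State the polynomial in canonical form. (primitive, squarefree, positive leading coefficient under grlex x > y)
2*x*y - 2*y^2 - 2*y + 1

The degree is 2 — the shape is more complex than any degree-1 curve.
From the axis intercepts and sections: it misses every integer gridline on the x-axis.
These observations pin down the coefficients.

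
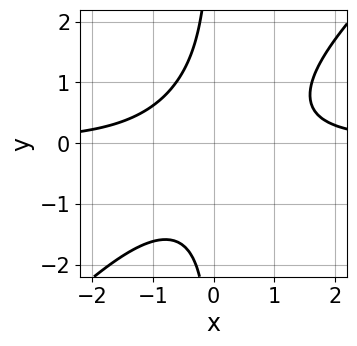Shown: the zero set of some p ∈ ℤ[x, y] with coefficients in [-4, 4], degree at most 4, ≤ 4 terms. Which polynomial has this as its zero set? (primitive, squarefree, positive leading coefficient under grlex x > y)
(a) deg p = 3. No degree-2 curve has this shape.
(b) Checking where it meets the axes: no y-intercept at any integer in the box; it misses every integer gridline on the x-axis.
(c) These observations pin down the coefficients.

x^2*y - x*y^2 - 1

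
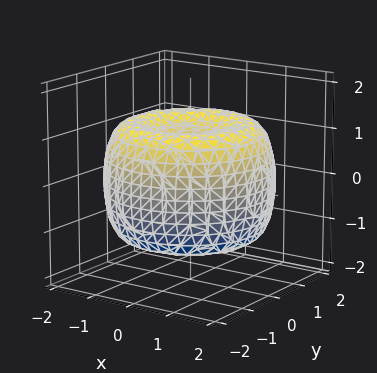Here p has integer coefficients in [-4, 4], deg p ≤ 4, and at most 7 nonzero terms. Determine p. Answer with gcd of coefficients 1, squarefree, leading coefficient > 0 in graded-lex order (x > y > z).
x^4 + 2*x^2*y^2 + y^4 - 3*x^2 - 3*y^2 + 2*z^2 - 1

deg p = 4. The shape is more complex than any degree-3 surface.
Symmetry: the surface is invariant under rotation about z: p = q(x² + y², z).
From the axis intercepts and sections: a circular section at z = -1 has radius between 0 and 1.
The integer polynomial consistent with all of this is the stated p.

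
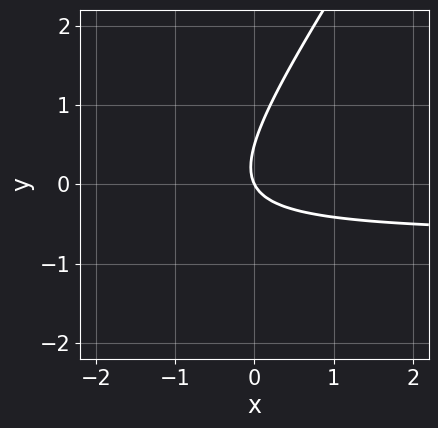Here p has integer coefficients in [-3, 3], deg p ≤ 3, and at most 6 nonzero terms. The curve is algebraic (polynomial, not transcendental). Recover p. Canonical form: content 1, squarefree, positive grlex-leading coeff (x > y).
3*x*y - 2*y^2 + 2*x + y

First, deg p = 2. The shape is more complex than any degree-1 curve.
Then, against the integer gridlines: it meets the x-axis at x = 0 (among the integer gridlines); it crosses the y-axis at the gridline y = 0.
Finally, putting this together gives p.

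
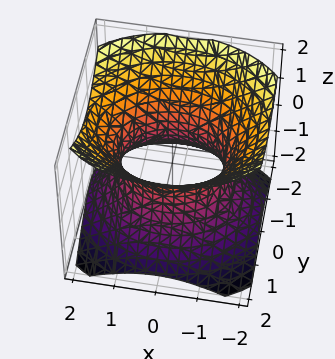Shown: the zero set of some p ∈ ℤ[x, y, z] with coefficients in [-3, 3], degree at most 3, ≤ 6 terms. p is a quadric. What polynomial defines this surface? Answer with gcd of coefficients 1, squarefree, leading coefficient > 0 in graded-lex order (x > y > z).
deg p = 2. One connected sheet with a waist; a quadric.
Symmetries: the x ↦ −x reflection is a symmetry, so x appears only in even powers; the z ↦ −z reflection is a symmetry, so z appears only in even powers; mirror symmetry y ↦ −y ⇒ only even powers of y.
Against the integer gridlines: among the integer gridlines, it crosses the y-axis at y ∈ {-1, 1}; the surface avoids every integer z-axis point in the box.
Assembling these constraints gives the stated polynomial.

2*x^2 + 3*y^2 - 3*z^2 - 3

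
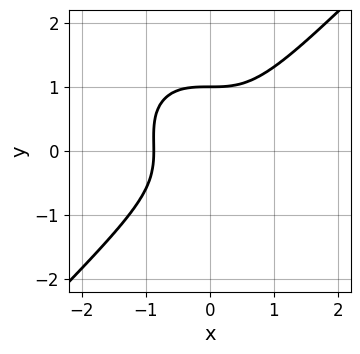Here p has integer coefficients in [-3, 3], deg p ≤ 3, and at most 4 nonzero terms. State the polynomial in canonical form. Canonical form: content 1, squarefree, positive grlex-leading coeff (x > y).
1. The degree is 3 — no degree-2 curve has this shape.
2. Checking where it meets the axes: it crosses the y-axis at the gridline y = 1.
3. Assembling these constraints gives the stated polynomial.

3*x^3 - 3*y^3 + y^2 + 2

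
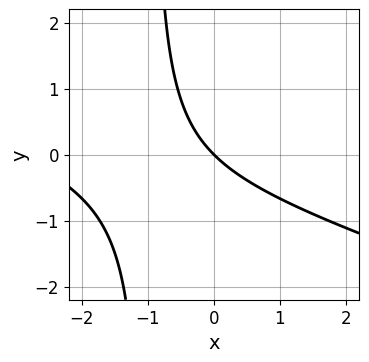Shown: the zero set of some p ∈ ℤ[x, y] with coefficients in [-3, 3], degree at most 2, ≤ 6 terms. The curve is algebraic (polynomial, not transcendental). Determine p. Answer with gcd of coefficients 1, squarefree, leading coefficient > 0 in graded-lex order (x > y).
x^2 + 3*x*y + 3*x + 3*y

deg p = 2. A generic line meets the curve in up to 2 points.
Checking where it meets the axes: one y-axis crossing is at y = 0; it meets the x-axis at x = 0 (among the integer gridlines).
Putting this together gives p.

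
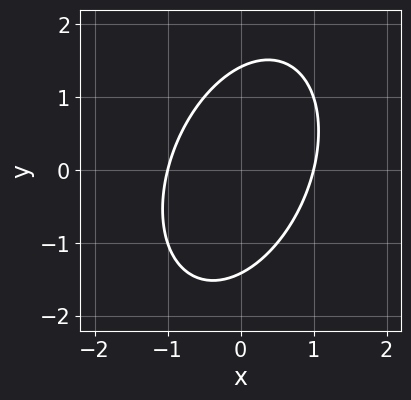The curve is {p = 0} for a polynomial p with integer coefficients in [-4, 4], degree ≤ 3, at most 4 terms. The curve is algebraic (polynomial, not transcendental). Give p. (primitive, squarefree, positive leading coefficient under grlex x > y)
First, the degree is 2 — no degree-1 curve has this shape.
Then, from the visible intercepts: among the integer gridlines, it crosses the x-axis at x ∈ {-1, 1}.
Finally, together with the visible shape, these determine p as stated.

2*x^2 - x*y + y^2 - 2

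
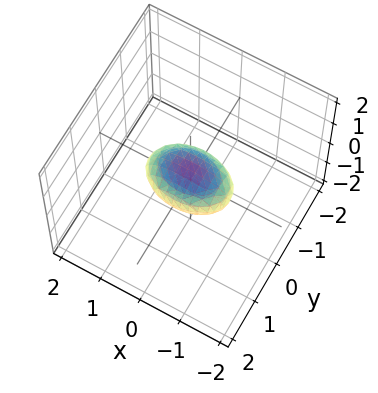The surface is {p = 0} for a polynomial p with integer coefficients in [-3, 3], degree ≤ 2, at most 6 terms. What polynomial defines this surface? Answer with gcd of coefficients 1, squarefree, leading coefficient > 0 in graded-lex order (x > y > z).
x^2 + 2*y^2 + 3*z^2 - 1

Degree: bounded and convex; a quadric, so deg p = 2.
Symmetries: it's symmetric under x → −x, forcing even powers of x; mirror symmetry z ↦ −z ⇒ only even powers of z; it's symmetric under y → −y, forcing even powers of y.
Reading off the gridlines: among the integer gridlines, it crosses the x-axis at x ∈ {-1, 1}.
Assembling these constraints gives the stated polynomial.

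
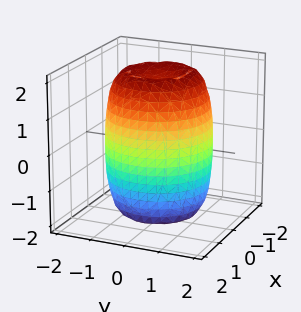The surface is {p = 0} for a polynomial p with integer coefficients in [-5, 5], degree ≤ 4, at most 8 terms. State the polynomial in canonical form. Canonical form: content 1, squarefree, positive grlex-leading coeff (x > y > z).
2*x^4 + 4*x^2*y^2 + 2*y^4 - 3*x^2 - 3*y^2 + z^2 - 3

First, deg p = 4.
Then, by symmetry, the surface is invariant under rotation about z: p = q(x² + y², z).
Next, checking where it meets the axes: a circular section at z = -1 has radius between 1 and 2.
Finally, the integer polynomial consistent with all of this is the stated p.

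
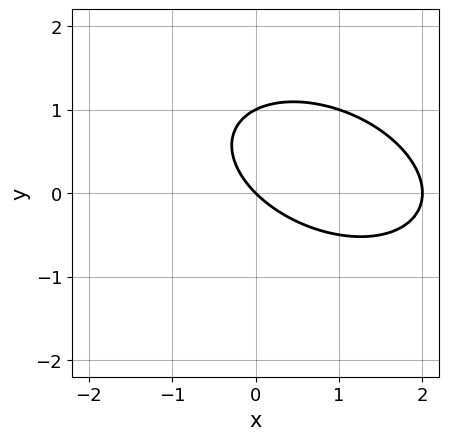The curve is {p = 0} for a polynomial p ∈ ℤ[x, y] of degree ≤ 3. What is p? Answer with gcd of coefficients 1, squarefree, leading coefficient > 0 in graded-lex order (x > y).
(a) Degree: the shape is more complex than any degree-1 curve, so deg p = 2.
(b) Observable constraints: the y-axis gridline crossings are at y ∈ {0, 1}; the x-axis gridline crossings are at x ∈ {0, 2}.
(c) Together with the visible shape, these determine p as stated.

x^2 + x*y + 2*y^2 - 2*x - 2*y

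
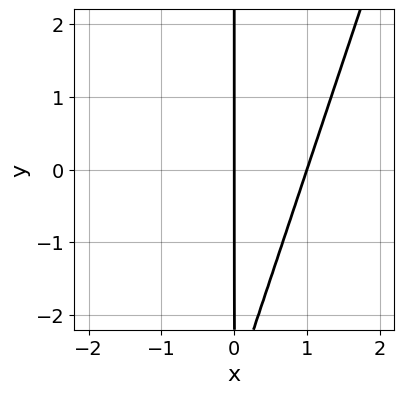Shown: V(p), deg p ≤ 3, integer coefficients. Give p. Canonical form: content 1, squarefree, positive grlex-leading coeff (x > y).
3*x^2 - x*y - 3*x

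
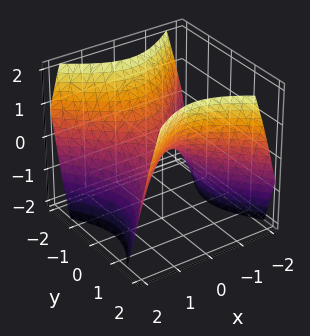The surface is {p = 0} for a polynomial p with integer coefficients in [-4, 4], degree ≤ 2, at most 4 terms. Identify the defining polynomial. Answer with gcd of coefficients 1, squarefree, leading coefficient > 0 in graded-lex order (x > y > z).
x^2 - y^2 + z

deg p = 2. A saddle surface; a quadric.
Symmetries: the y ↦ −y reflection is a symmetry, so y appears only in even powers; it's symmetric under x → −x, forcing even powers of x.
Observable constraints: one z-axis crossing is at z = 0; it meets the x-axis at x = 0 (among the integer gridlines).
The integer polynomial consistent with all of this is the stated p.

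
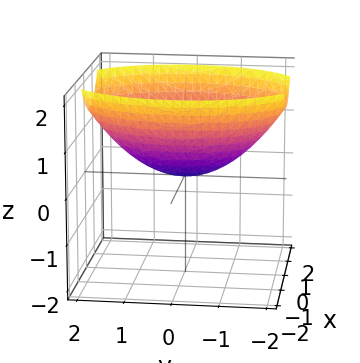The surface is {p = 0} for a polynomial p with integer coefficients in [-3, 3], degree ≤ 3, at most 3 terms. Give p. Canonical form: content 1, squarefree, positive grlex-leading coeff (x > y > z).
2*x^2 + y^2 - 3*z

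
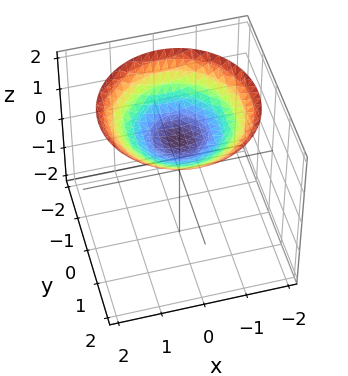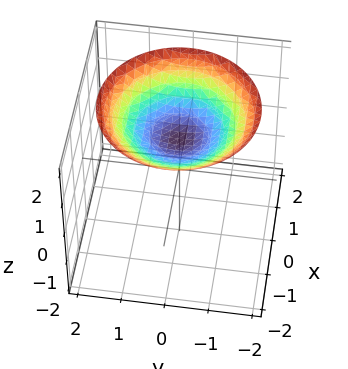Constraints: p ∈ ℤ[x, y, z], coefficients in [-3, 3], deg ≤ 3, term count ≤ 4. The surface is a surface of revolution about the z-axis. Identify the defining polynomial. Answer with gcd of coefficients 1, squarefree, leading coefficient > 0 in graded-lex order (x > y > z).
deg p = 2.
By symmetry, the surface is invariant under rotation about z: p = q(x² + y², z).
Observable constraints: one z-axis crossing is at z = 1; a circular section at z = 2 has radius between 1 and 2.
Putting this together gives p.

x^2 + y^2 - 3*z + 3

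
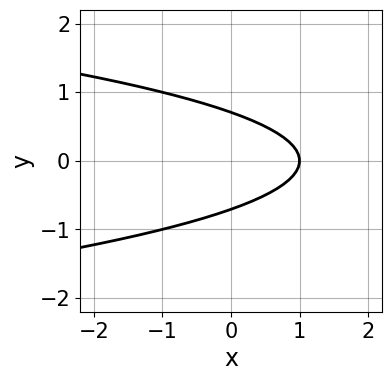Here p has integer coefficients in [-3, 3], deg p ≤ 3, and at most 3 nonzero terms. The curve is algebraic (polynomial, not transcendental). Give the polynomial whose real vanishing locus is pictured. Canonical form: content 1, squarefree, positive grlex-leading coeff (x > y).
First, degree: no degree-1 curve has this shape, so deg p = 2.
Then, symmetries: the y ↦ −y reflection is a symmetry, so y appears only in even powers.
Then, from the axis intercepts and sections: it meets the x-axis at x = 1 (among the integer gridlines).
Finally, these observations pin down the coefficients.

2*y^2 + x - 1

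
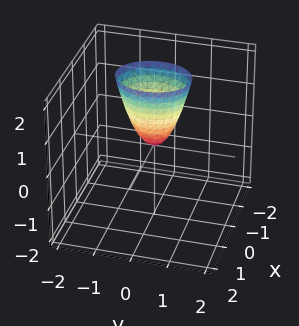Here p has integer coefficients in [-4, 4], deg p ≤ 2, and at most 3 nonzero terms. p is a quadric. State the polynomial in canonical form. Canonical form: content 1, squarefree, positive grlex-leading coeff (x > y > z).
3*x^2 + 2*y^2 - z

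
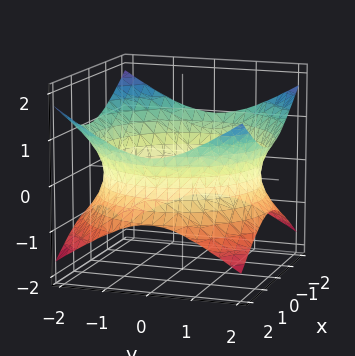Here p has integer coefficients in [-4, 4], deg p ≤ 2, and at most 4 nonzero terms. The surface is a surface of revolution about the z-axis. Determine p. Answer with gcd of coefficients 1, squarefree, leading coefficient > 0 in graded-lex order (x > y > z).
x^2 + y^2 - 2*z^2 - 3

First, the degree is 2 — a generic line meets the surface in up to 2 points.
Then, symmetries: rotational symmetry about the z-axis ⇒ p depends on x, y only through x² + y².
Then, from the axis intercepts and sections: no z-intercept at any integer in the box; a circular section at z = 0 has radius between 1 and 2.
Finally, fitting integer coefficients to these (and the overall shape) gives p.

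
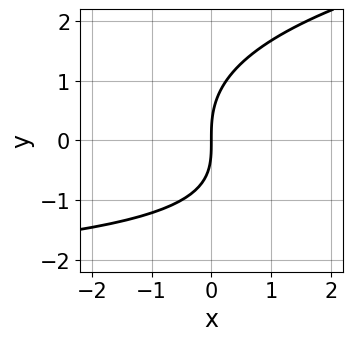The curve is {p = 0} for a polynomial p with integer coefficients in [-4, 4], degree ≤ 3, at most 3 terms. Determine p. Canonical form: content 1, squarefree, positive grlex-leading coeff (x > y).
y^3 - x*y - 3*x

1. deg p = 3.
2. From the visible intercepts: it meets the y-axis at y = 0 (among the integer gridlines); it crosses the x-axis at the gridline x = 0.
3. Putting this together gives p.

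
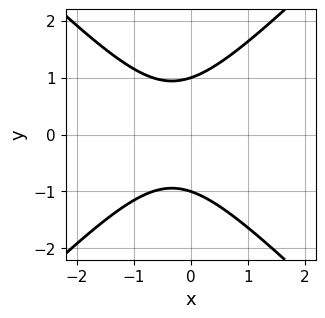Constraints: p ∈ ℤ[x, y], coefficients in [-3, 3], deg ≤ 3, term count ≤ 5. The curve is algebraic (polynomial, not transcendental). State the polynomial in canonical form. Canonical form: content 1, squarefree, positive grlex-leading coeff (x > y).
3*x^2 - 3*y^2 + 2*x + 3

The degree is 2 — no degree-1 curve has this shape.
Symmetries: it's symmetric under y → −y, forcing even powers of y.
From the visible intercepts: the y-axis gridline crossings are at y ∈ {-1, 1}; the curve avoids every integer x-axis point in the box.
Solving for integer coefficients yields p as stated.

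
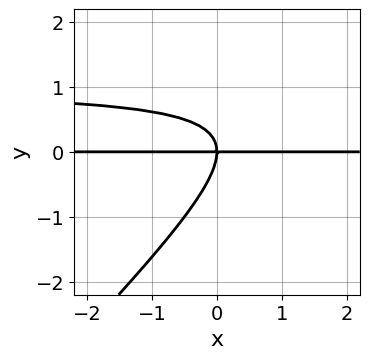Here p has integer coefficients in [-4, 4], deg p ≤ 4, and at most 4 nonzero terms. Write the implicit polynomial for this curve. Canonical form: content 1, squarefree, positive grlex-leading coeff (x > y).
x*y^2 - y^3 - x*y

(a) The degree is 3 — no degree-2 curve has this shape.
(b) Against the integer gridlines: it crosses the y-axis at the gridline y = 0; the visible x-axis segment lies entirely on the curve.
(c) Solving for integer coefficients yields p as stated.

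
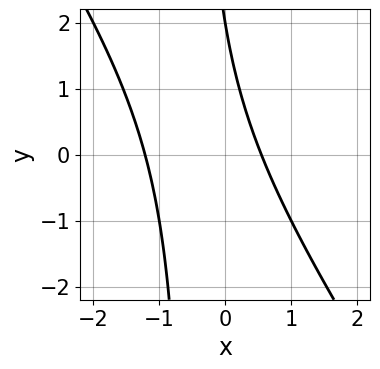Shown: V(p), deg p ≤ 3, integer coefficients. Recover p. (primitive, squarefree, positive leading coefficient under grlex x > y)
The degree is 2 — the shape is more complex than any degree-1 curve.
Against the integer gridlines: one y-axis crossing is at y = 2.
Together with the visible shape, these determine p as stated.

3*x^2 + 2*x*y + 2*x + y - 2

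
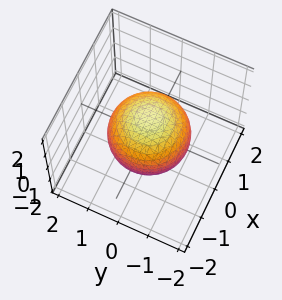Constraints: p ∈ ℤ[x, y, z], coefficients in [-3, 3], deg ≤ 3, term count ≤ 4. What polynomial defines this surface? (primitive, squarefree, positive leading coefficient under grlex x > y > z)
First, degree: a generic line meets the surface in up to 2 points, so deg p = 2.
Then, symmetries: rotational symmetry about the z-axis ⇒ p depends on x, y only through x² + y².
Next, from the axis intercepts and sections: a circular section at z = -1 has radius between 0 and 1.
Finally, these observations pin down the coefficients.

2*x^2 + 2*y^2 + 2*z^2 - 3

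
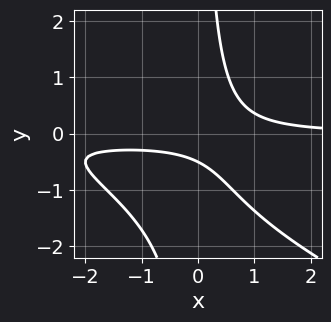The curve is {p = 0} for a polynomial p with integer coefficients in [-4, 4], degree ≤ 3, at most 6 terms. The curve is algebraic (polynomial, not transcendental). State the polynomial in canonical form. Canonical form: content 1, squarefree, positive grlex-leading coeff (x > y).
deg p = 3.
Reading off the gridlines: no x-intercept at any integer in the box.
Matching integer coefficients to the picture gives p.

x^2*y + 2*x*y^2 + 3*x*y - 2*y - 1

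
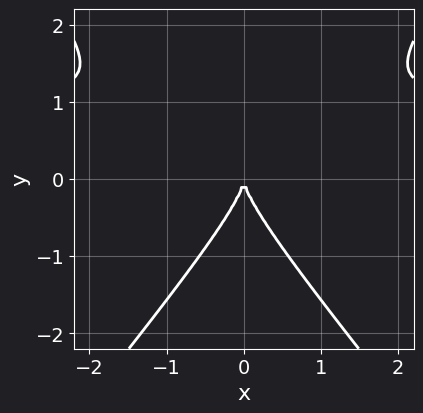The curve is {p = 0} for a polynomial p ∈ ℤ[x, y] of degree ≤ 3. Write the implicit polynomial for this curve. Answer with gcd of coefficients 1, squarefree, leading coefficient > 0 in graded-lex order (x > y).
First, deg p = 3.
Next, symmetries: mirror symmetry x ↦ −x ⇒ only even powers of x.
Then, from the visible intercepts: it crosses the y-axis at the gridline y = 0; it crosses the x-axis at the gridline x = 0.
Finally, putting this together gives p.

3*x^2*y - 2*y^3 - 3*x^2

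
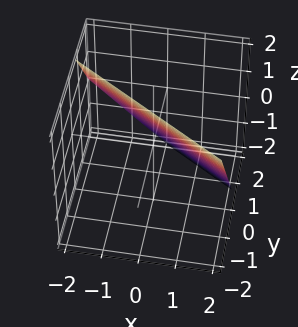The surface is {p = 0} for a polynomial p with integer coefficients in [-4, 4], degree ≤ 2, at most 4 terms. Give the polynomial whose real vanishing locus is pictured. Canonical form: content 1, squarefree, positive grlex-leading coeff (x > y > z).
2*x + 3*y + 2*z - 2

First, the degree is 1 — the surface is flat (a plane).
Next, checking where it meets the axes: it meets the z-axis at z = 1 (among the integer gridlines); one x-axis crossing is at x = 1.
Finally, solving for integer coefficients yields p as stated.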